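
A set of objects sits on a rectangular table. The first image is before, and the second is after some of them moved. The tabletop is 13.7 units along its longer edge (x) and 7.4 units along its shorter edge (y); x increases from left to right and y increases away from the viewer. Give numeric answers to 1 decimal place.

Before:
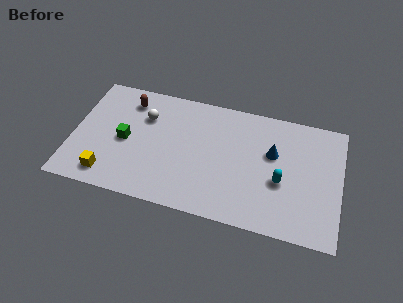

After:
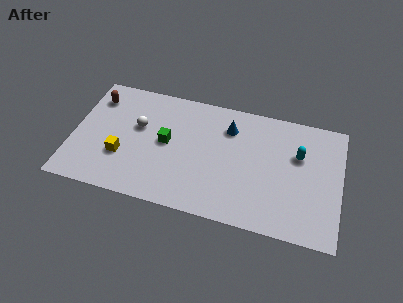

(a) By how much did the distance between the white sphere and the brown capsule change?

+1.4

The distance was about 1.2 in the first image and 2.6 in the second, so they moved 1.4 units further apart.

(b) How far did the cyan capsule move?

2.0

The cyan capsule moved from about (10.7, 3.0) to (11.5, 4.8), a distance of √(0.8² + 1.8²) ≈ 2.0.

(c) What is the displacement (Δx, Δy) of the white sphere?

(-0.3, -0.7)

The white sphere started near (3.6, 5.2) and ended near (3.3, 4.5).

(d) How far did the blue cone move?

2.5

The blue cone moved from about (10.2, 4.6) to (7.9, 5.6), a distance of √(2.3² + 1.0²) ≈ 2.5.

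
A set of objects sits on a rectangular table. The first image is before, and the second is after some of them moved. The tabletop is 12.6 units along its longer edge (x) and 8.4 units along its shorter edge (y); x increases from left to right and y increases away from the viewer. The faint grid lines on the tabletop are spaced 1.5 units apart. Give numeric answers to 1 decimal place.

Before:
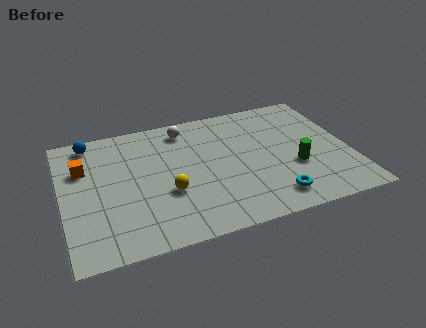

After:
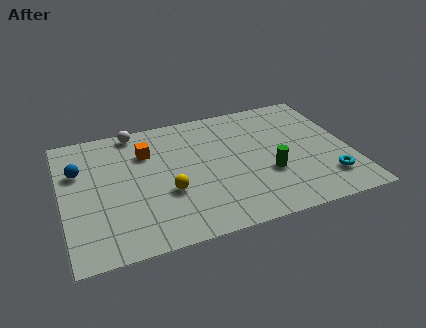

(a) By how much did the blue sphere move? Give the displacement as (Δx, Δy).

(-0.6, -1.8)

The blue sphere started near (1.4, 7.4) and ended near (0.8, 5.6).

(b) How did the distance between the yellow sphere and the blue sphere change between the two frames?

-0.8

The distance was about 5.3 in the first image and 4.5 in the second, so they moved 0.8 units closer together.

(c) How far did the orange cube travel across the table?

2.8

The orange cube was near (1.0, 5.7) before and (3.8, 6.0) after, so it travelled √(2.8² + 0.3²) ≈ 2.8 units.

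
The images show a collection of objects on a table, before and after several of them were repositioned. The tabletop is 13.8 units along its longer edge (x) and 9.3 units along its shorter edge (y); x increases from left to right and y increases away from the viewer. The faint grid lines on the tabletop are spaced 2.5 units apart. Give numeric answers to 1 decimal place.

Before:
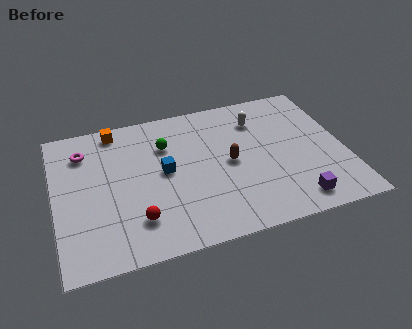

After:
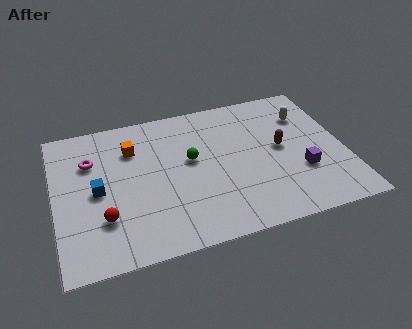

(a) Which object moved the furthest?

the blue cube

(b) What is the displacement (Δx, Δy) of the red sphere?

(-1.5, 0.5)

The red sphere was at about (3.7, 2.2) and moved to about (2.2, 2.7).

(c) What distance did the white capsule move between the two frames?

2.3

The white capsule moved from about (9.9, 7.1) to (12.2, 6.8), a distance of √(2.3² + 0.3²) ≈ 2.3.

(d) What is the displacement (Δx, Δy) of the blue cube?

(-3.2, -0.4)

From the two frames, the blue cube sits at roughly (5.2, 4.9) before and (2.0, 4.5) after.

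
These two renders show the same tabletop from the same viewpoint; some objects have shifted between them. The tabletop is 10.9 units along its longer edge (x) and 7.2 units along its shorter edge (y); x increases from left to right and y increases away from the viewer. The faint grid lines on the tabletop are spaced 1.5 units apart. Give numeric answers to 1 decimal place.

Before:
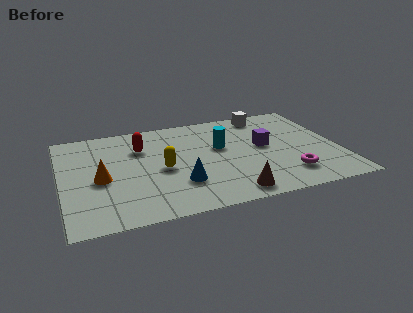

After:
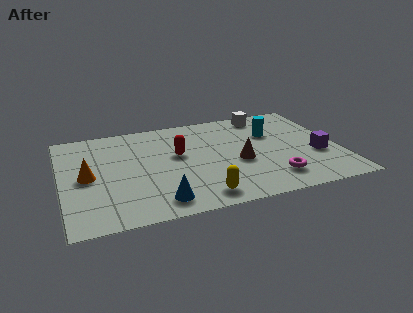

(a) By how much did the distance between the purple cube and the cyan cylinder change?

+0.9

The distance was about 1.7 in the first image and 2.6 in the second, so they moved 0.9 units further apart.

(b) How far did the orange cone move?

0.6

From (1.5, 3.2) to (1.0, 3.5), the orange cone covered √(0.5² + 0.3²) ≈ 0.6 units.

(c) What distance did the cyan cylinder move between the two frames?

2.2

The cyan cylinder was near (6.3, 4.3) before and (8.4, 4.8) after, so it travelled √(2.1² + 0.5²) ≈ 2.2 units.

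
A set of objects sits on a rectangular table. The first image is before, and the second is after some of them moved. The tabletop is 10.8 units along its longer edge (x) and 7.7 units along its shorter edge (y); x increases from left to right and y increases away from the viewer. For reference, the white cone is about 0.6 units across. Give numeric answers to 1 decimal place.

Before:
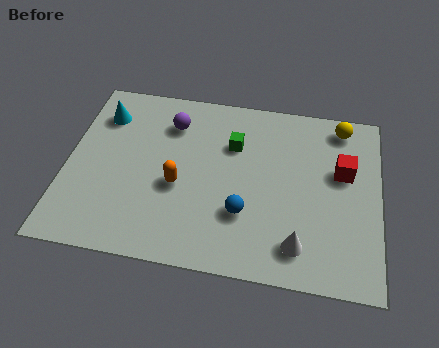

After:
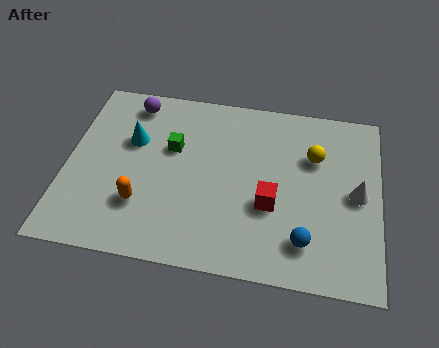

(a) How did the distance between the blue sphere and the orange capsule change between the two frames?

+3.2

They were about 2.4 units apart before and 5.6 after — 3.2 units further apart.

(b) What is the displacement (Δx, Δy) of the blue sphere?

(2.1, -0.8)

The blue sphere started near (6.2, 2.4) and ended near (8.3, 1.6).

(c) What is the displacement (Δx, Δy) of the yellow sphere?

(-0.9, -1.5)

The yellow sphere was at about (9.4, 6.7) and moved to about (8.5, 5.2).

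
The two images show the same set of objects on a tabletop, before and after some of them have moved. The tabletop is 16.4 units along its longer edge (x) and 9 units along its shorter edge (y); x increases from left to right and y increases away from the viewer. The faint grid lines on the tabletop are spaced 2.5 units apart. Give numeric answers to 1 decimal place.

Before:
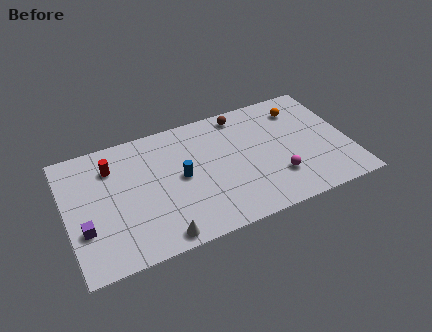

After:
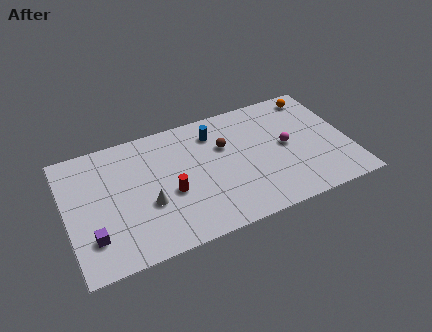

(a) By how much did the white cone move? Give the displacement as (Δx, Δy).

(-0.4, 2.5)

From the two frames, the white cone sits at roughly (5.0, 0.9) before and (4.6, 3.4) after.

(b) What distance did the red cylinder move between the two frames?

4.4

From (2.8, 6.8) to (5.9, 3.7), the red cylinder covered √(3.1² + 3.1²) ≈ 4.4 units.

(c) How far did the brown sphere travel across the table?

2.3

From (10.5, 7.9) to (9.3, 5.9), the brown sphere covered √(1.2² + 2.0²) ≈ 2.3 units.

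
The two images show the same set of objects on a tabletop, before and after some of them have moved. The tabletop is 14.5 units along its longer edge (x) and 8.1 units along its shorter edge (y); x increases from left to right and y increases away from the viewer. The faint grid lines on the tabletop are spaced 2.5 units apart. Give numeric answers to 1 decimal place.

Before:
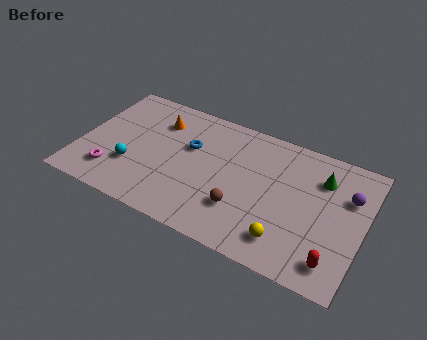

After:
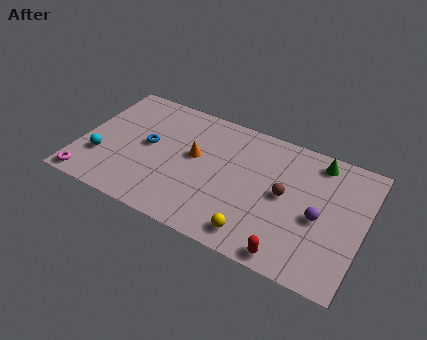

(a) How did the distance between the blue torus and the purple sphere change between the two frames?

+0.8

Before: roughly 8.1 units apart; after: 8.9. That's 0.8 units further apart.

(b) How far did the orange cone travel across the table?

2.6

The orange cone was near (3.7, 6.1) before and (5.8, 4.6) after, so it travelled √(2.1² + 1.5²) ≈ 2.6 units.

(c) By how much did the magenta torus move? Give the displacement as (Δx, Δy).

(-1.1, -1.0)

From the two frames, the magenta torus sits at roughly (1.9, 1.8) before and (0.8, 0.8) after.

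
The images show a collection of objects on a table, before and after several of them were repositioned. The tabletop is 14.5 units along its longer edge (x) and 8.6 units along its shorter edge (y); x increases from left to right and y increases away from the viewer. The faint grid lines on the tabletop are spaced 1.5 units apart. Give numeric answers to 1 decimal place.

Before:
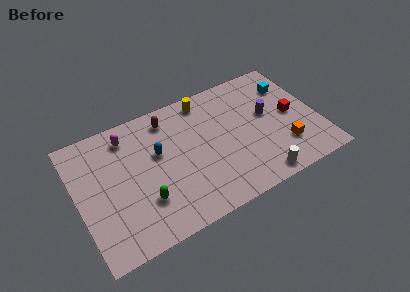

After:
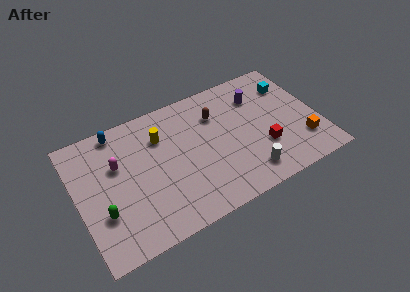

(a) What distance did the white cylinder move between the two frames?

0.8

The white cylinder moved from about (10.4, 0.9) to (9.8, 1.5), a distance of √(0.6² + 0.6²) ≈ 0.8.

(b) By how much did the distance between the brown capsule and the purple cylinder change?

-3.6

Before: roughly 6.2 units apart; after: 2.6. That's 3.6 units closer together.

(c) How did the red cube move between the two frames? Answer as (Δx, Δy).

(-2.0, -1.5)

The red cube was at about (13.0, 4.3) and moved to about (11.0, 2.8).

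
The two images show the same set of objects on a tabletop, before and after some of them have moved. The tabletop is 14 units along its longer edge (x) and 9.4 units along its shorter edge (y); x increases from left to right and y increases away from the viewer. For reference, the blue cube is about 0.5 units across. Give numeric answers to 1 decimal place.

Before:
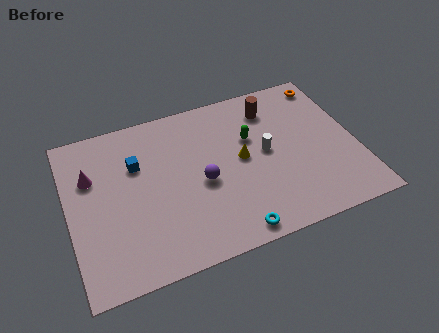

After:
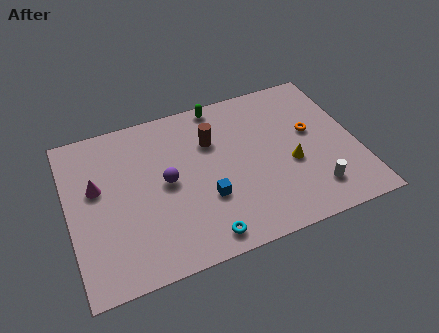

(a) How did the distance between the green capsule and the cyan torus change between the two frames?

+2.4

Before: roughly 5.3 units apart; after: 7.7. That's 2.4 units further apart.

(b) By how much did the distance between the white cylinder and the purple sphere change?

+4.2

They were about 3.3 units apart before and 7.5 after — 4.2 units further apart.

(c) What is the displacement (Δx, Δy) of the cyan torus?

(-1.4, 0.2)

From the two frames, the cyan torus sits at roughly (7.5, 0.9) before and (6.1, 1.1) after.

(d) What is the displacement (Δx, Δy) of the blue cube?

(3.1, -3.1)

The blue cube was at about (3.4, 6.3) and moved to about (6.5, 3.2).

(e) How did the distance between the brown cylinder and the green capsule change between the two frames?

+0.3

They were about 1.9 units apart before and 2.2 after — 0.3 units further apart.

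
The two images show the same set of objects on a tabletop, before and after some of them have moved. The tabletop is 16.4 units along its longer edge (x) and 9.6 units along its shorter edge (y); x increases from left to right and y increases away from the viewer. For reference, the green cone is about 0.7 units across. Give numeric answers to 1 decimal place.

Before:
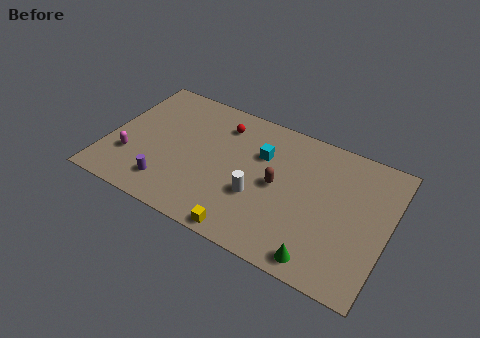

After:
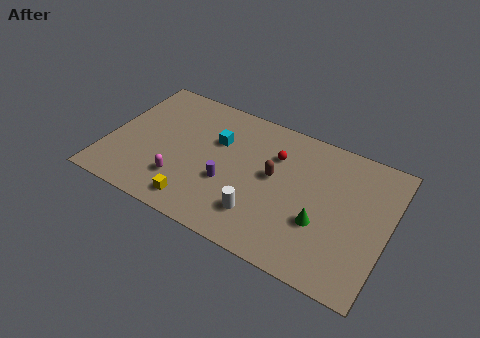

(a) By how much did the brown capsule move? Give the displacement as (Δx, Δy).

(-0.3, 0.5)

The brown capsule was at about (10.0, 4.8) and moved to about (9.7, 5.3).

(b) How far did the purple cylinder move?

3.7

From (3.9, 1.9) to (7.2, 3.6), the purple cylinder covered √(3.3² + 1.7²) ≈ 3.7 units.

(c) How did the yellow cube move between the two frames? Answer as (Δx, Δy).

(-3.0, 0.6)

The yellow cube started near (8.7, 0.8) and ended near (5.7, 1.4).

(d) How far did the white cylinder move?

1.2

From (9.0, 3.5) to (9.3, 2.3), the white cylinder covered √(0.3² + 1.2²) ≈ 1.2 units.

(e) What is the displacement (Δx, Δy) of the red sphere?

(3.3, -0.8)

The red sphere was at about (6.3, 7.6) and moved to about (9.6, 6.8).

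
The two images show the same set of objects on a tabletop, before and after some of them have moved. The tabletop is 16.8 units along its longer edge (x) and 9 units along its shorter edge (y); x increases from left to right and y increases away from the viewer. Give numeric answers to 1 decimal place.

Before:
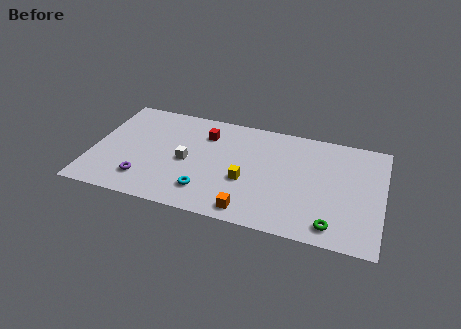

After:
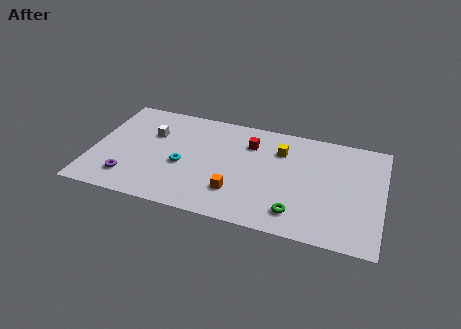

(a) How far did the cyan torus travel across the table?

2.3

The cyan torus was near (6.8, 2.0) before and (5.3, 3.8) after, so it travelled √(1.5² + 1.8²) ≈ 2.3 units.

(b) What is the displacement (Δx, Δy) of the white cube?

(-2.2, 1.8)

The white cube was at about (5.5, 4.2) and moved to about (3.3, 6.0).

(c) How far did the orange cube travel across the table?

1.6

From (9.4, 1.1) to (8.5, 2.4), the orange cube covered √(0.9² + 1.3²) ≈ 1.6 units.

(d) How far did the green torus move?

2.1

From (14.1, 1.3) to (12.0, 1.7), the green torus covered √(2.1² + 0.4²) ≈ 2.1 units.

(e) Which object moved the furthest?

the yellow cube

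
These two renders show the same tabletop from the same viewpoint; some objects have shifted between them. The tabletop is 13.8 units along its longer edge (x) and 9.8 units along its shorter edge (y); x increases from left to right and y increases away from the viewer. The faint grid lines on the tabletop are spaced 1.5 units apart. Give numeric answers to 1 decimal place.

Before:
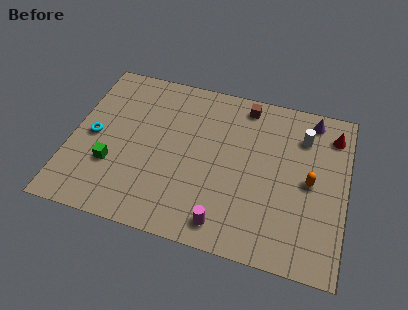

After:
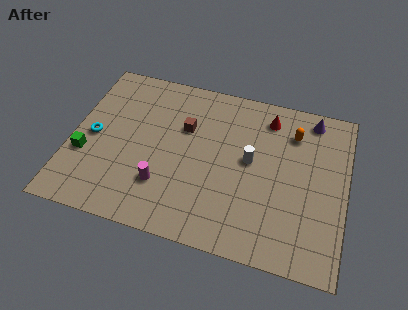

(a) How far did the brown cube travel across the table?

3.6

From (8.5, 8.6) to (5.6, 6.4), the brown cube covered √(2.9² + 2.2²) ≈ 3.6 units.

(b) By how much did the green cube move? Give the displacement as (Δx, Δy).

(-1.4, 0.3)

From the two frames, the green cube sits at roughly (2.2, 3.2) before and (0.8, 3.5) after.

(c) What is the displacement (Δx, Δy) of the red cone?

(-3.3, 0.2)

The red cone started near (13.0, 7.9) and ended near (9.7, 8.1).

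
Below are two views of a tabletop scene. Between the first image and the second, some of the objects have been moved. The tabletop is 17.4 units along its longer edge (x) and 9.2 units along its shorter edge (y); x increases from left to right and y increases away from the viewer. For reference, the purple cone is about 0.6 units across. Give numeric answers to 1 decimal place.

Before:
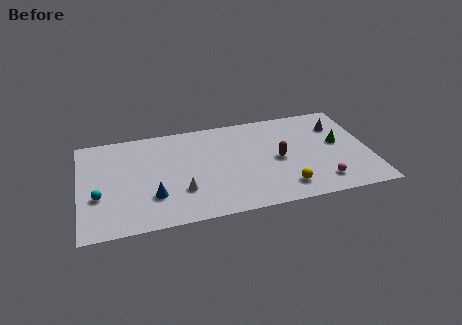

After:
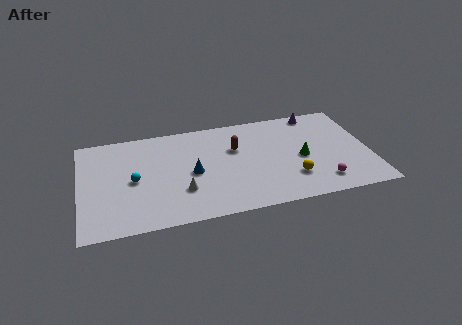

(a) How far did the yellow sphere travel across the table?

0.9

From (12.1, 1.7) to (12.6, 2.5), the yellow sphere covered √(0.5² + 0.8²) ≈ 0.9 units.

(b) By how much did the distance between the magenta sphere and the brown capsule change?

+2.9

Before: roughly 3.6 units apart; after: 6.5. That's 2.9 units further apart.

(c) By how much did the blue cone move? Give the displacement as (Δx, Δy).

(2.4, 1.6)

From the two frames, the blue cone sits at roughly (4.3, 2.7) before and (6.7, 4.3) after.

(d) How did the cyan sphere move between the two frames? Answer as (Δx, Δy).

(2.1, 1.0)

The cyan sphere was at about (1.1, 3.4) and moved to about (3.2, 4.4).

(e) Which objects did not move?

the magenta sphere and the white cone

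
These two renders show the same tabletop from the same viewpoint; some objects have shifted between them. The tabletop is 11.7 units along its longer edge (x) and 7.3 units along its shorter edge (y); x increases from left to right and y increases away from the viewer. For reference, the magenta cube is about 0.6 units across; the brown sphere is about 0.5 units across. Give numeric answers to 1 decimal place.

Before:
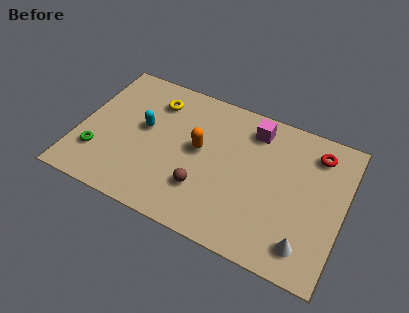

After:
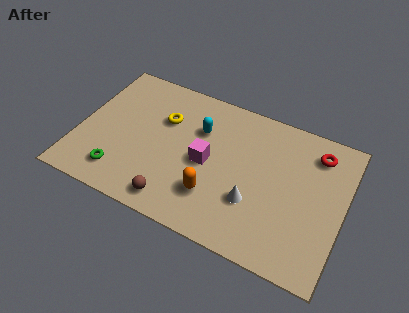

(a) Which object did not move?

the red torus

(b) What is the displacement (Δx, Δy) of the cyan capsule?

(2.4, 0.9)

The cyan capsule started near (2.8, 4.1) and ended near (5.2, 5.0).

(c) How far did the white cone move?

2.6

The white cone moved from about (10.3, 1.3) to (7.9, 2.4), a distance of √(2.4² + 1.1²) ≈ 2.6.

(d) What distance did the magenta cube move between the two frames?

3.1

From (7.5, 6.0) to (5.7, 3.5), the magenta cube covered √(1.8² + 2.5²) ≈ 3.1 units.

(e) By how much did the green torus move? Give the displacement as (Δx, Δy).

(1.1, -0.6)

The green torus started near (1.0, 2.0) and ended near (2.1, 1.4).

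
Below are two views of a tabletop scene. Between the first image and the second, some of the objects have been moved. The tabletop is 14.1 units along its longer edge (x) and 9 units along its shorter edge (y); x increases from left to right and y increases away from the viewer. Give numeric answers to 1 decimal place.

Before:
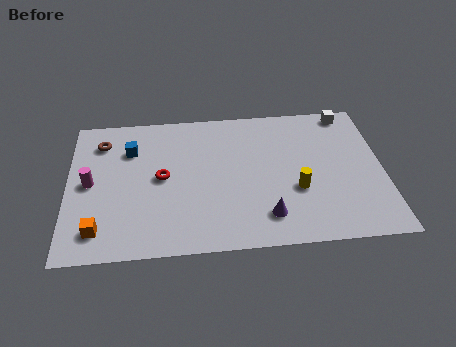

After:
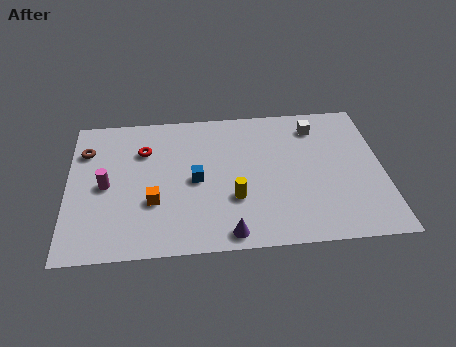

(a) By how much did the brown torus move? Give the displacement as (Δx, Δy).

(-0.7, -0.5)

The brown torus started near (1.5, 7.1) and ended near (0.8, 6.6).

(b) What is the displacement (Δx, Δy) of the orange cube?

(2.4, 1.5)

The orange cube started near (1.4, 1.6) and ended near (3.8, 3.1).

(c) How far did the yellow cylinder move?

2.8

The yellow cylinder moved from about (10.2, 3.3) to (7.4, 3.0), a distance of √(2.8² + 0.3²) ≈ 2.8.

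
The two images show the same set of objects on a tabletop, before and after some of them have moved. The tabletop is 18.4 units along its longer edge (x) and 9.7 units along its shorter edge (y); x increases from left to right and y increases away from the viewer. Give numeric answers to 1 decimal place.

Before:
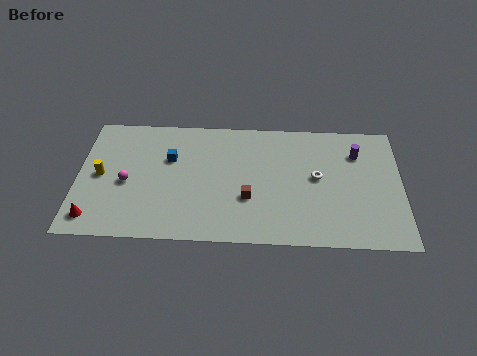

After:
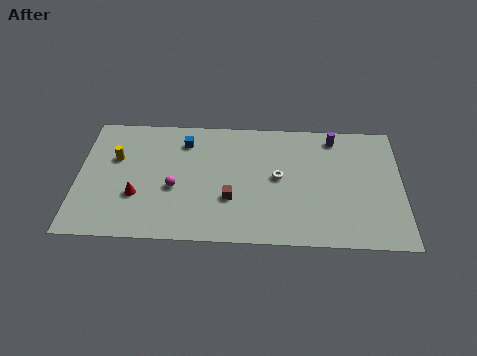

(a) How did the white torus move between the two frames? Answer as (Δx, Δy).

(-2.2, -0.1)

From the two frames, the white torus sits at roughly (13.6, 5.2) before and (11.4, 5.1) after.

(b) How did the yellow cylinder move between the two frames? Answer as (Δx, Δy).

(0.8, 1.4)

The yellow cylinder started near (1.3, 4.8) and ended near (2.1, 6.2).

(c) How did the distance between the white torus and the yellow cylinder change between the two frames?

-2.9

Before: roughly 12.3 units apart; after: 9.4. That's 2.9 units closer together.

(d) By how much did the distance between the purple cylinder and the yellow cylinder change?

-2.1

They were about 14.8 units apart before and 12.7 after — 2.1 units closer together.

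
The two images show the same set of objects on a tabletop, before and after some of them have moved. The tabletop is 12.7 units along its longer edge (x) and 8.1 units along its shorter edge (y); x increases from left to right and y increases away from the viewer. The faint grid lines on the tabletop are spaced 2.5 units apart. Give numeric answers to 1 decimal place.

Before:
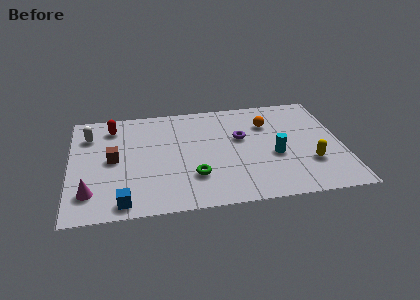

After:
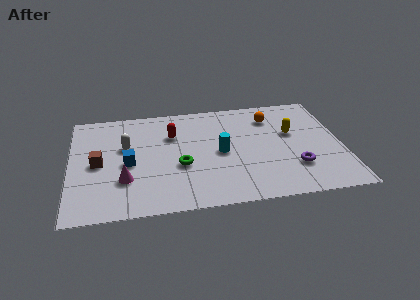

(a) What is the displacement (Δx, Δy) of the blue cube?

(0.3, 2.8)

The blue cube started near (2.4, 0.9) and ended near (2.7, 3.7).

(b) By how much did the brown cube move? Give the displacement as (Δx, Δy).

(-0.7, -0.2)

The brown cube was at about (2.0, 4.1) and moved to about (1.3, 3.9).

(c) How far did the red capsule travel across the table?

3.0

The red capsule moved from about (2.0, 6.6) to (4.8, 5.6), a distance of √(2.8² + 1.0²) ≈ 3.0.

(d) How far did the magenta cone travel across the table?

1.7

From (0.9, 1.8) to (2.5, 2.5), the magenta cone covered √(1.6² + 0.7²) ≈ 1.7 units.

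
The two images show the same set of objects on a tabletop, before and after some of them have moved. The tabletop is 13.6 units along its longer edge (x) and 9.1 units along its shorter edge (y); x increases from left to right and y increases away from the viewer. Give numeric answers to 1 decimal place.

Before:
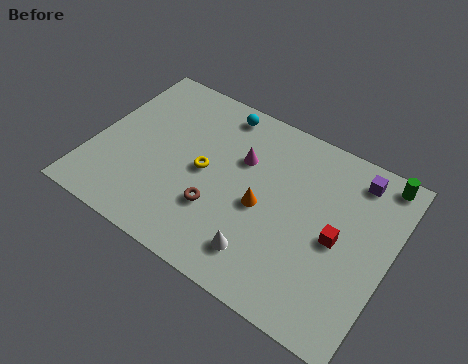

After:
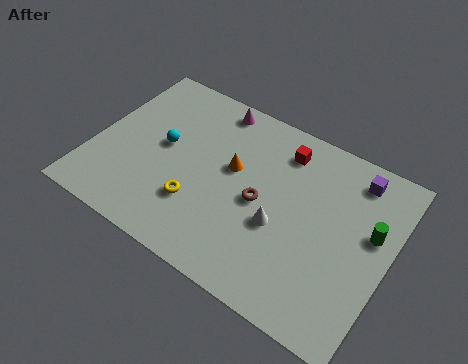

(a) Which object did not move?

the purple cube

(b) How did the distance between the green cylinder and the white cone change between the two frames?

-3.5

They were about 7.8 units apart before and 4.3 after — 3.5 units closer together.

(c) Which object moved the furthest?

the red cube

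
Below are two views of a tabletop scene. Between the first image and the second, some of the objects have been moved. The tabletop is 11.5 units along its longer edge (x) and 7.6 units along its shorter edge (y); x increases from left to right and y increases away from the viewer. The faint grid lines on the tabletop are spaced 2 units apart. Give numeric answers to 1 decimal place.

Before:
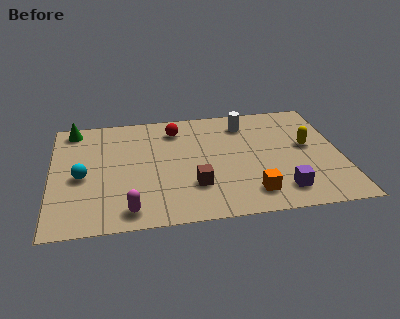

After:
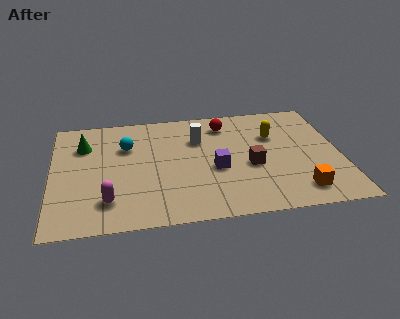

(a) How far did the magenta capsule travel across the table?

1.1

The magenta capsule moved from about (3.0, 1.0) to (2.2, 1.7), a distance of √(0.8² + 0.7²) ≈ 1.1.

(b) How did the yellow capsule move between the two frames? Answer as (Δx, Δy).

(-1.3, 0.9)

The yellow capsule started near (10.2, 4.2) and ended near (8.9, 5.1).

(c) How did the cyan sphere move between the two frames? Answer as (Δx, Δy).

(1.8, 1.8)

From the two frames, the cyan sphere sits at roughly (1.2, 3.4) before and (3.0, 5.2) after.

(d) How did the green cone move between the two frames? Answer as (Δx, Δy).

(0.4, -1.2)

From the two frames, the green cone sits at roughly (0.9, 6.7) before and (1.3, 5.5) after.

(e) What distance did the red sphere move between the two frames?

2.0

From (5.0, 6.1) to (7.0, 6.2), the red sphere covered √(2.0² + 0.1²) ≈ 2.0 units.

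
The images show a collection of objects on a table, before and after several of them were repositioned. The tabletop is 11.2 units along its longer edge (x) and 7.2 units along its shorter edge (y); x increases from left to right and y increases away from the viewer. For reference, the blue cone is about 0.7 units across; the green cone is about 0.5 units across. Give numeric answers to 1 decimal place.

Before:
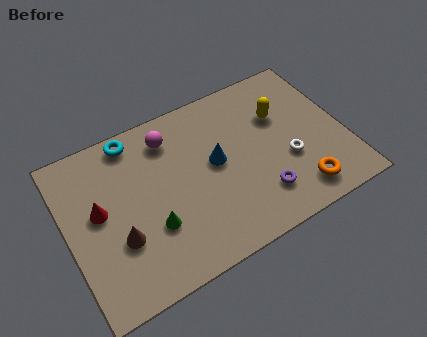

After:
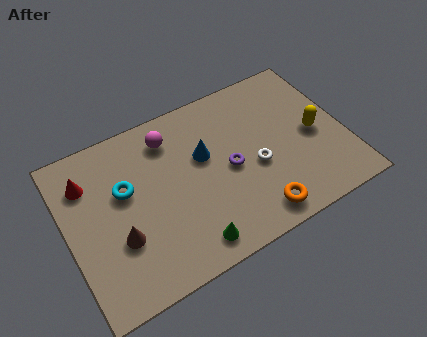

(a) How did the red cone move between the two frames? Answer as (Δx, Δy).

(-0.3, 1.4)

From the two frames, the red cone sits at roughly (1.3, 4.0) before and (1.0, 5.4) after.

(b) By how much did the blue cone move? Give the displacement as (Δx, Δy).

(-0.4, 0.5)

The blue cone was at about (6.0, 3.9) and moved to about (5.6, 4.4).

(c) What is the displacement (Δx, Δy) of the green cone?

(1.3, -1.4)

The green cone started near (3.2, 2.4) and ended near (4.5, 1.0).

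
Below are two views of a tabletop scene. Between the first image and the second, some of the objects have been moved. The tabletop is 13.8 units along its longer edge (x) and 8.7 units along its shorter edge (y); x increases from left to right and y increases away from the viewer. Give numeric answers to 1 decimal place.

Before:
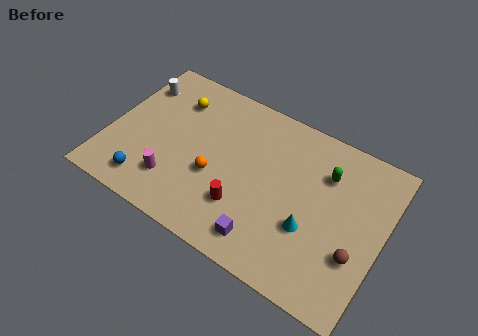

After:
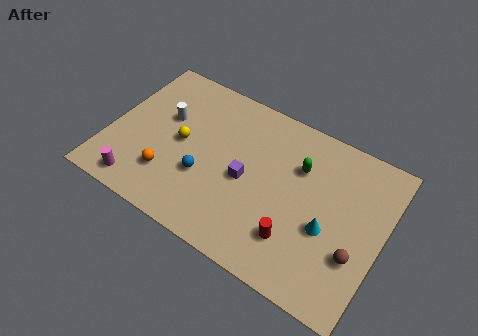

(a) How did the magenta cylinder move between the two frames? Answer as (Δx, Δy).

(-1.6, -1.0)

The magenta cylinder started near (3.6, 2.1) and ended near (2.0, 1.1).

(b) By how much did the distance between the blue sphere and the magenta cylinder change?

+2.2

They were about 1.4 units apart before and 3.6 after — 2.2 units further apart.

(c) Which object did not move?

the brown sphere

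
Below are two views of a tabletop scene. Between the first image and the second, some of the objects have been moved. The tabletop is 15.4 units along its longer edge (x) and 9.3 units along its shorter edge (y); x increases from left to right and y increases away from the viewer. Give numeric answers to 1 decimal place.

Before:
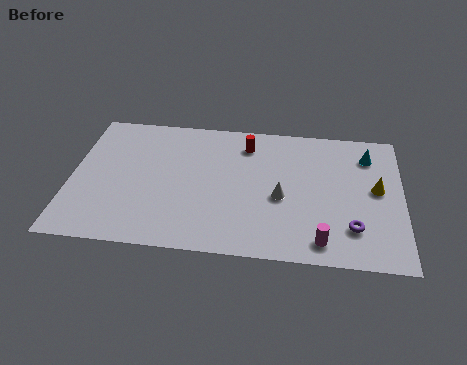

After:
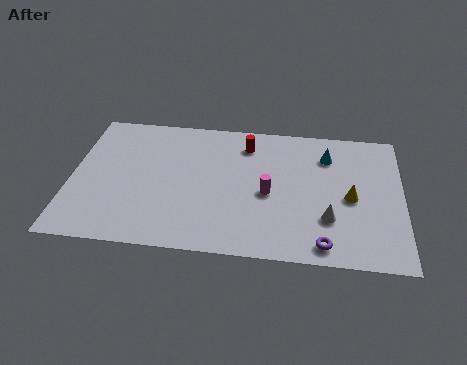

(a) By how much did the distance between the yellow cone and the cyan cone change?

+0.7

Before: roughly 2.3 units apart; after: 3.0. That's 0.7 units further apart.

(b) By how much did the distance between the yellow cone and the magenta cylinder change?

-0.7

The distance was about 4.5 in the first image and 3.8 in the second, so they moved 0.7 units closer together.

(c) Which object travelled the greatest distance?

the magenta cylinder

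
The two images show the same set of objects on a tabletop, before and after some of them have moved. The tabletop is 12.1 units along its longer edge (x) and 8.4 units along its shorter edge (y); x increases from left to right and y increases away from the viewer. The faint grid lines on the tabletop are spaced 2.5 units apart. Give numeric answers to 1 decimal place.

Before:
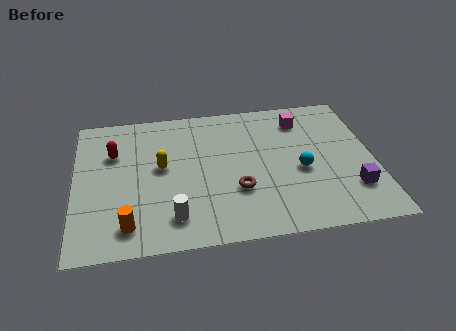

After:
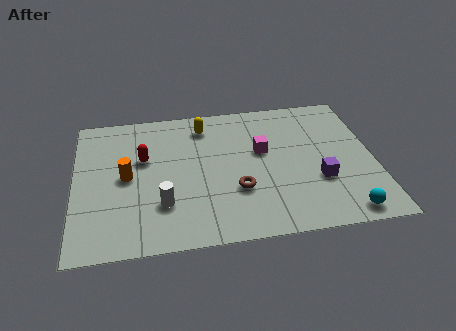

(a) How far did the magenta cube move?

2.4

From (9.3, 6.7) to (7.6, 5.0), the magenta cube covered √(1.7² + 1.7²) ≈ 2.4 units.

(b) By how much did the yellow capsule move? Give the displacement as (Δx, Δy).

(1.8, 2.3)

The yellow capsule started near (3.5, 4.6) and ended near (5.3, 6.9).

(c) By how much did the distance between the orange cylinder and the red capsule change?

-3.1

They were about 4.3 units apart before and 1.2 after — 3.1 units closer together.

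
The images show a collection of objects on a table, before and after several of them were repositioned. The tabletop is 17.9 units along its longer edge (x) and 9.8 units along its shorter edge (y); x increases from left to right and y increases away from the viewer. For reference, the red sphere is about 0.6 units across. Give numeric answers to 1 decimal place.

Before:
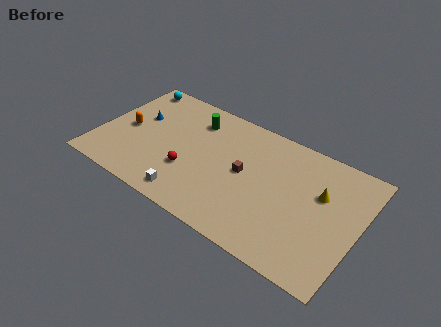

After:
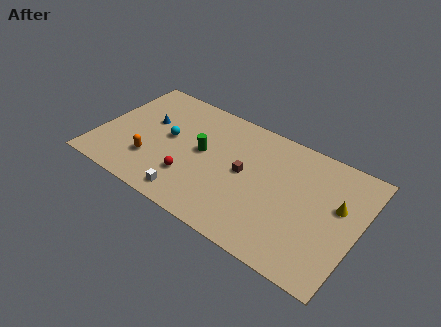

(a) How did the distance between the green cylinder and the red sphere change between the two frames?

-1.9

The distance was about 4.4 in the first image and 2.5 in the second, so they moved 1.9 units closer together.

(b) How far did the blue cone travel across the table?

0.7

The blue cone was near (2.4, 6.0) before and (3.1, 6.0) after, so it travelled √(0.7² + 0.0²) ≈ 0.7 units.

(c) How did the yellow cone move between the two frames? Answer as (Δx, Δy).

(1.2, -0.3)

The yellow cone was at about (15.2, 6.2) and moved to about (16.4, 5.9).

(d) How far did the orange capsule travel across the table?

2.8

The orange capsule was near (1.8, 4.7) before and (3.9, 2.8) after, so it travelled √(2.1² + 1.9²) ≈ 2.8 units.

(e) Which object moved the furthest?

the cyan sphere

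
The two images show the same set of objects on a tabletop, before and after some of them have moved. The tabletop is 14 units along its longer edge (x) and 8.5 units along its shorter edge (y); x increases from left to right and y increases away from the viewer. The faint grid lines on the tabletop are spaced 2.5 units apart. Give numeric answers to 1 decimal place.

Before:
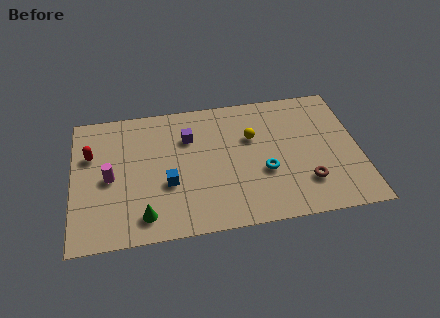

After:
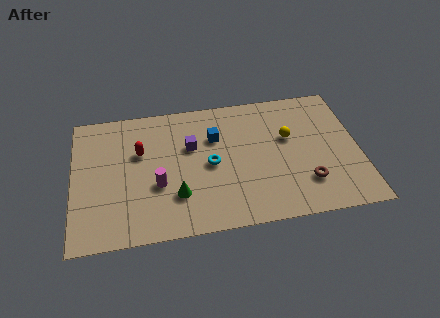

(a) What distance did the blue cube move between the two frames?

3.5

The blue cube was near (4.6, 3.2) before and (7.0, 5.8) after, so it travelled √(2.4² + 2.6²) ≈ 3.5 units.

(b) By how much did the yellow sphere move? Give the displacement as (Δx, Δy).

(1.8, -0.3)

The yellow sphere started near (8.8, 5.5) and ended near (10.6, 5.2).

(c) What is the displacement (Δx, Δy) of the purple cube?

(0.1, -0.6)

From the two frames, the purple cube sits at roughly (5.7, 6.0) before and (5.8, 5.4) after.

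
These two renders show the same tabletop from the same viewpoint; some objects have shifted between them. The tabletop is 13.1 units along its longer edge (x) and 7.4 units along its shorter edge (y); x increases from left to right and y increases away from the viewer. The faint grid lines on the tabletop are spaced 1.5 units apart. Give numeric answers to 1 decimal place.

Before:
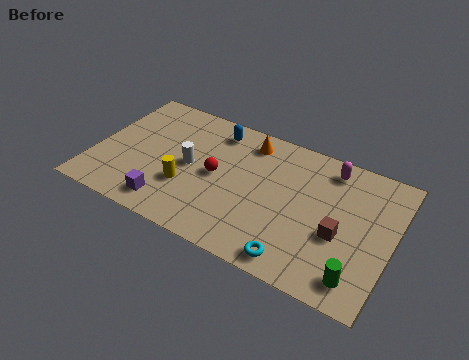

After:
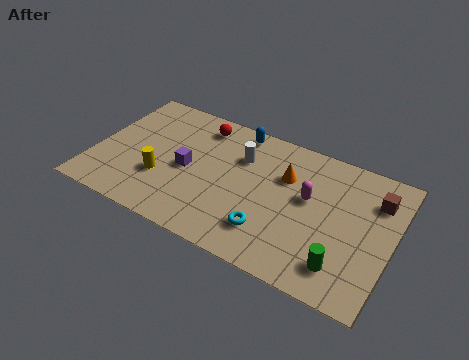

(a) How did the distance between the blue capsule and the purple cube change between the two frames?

-1.6

Before: roughly 5.2 units apart; after: 3.6. That's 1.6 units closer together.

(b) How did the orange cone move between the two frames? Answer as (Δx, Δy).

(1.8, -1.2)

The orange cone was at about (6.5, 6.2) and moved to about (8.3, 5.0).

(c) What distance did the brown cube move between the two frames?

2.8

The brown cube moved from about (10.9, 3.0) to (12.2, 5.5), a distance of √(1.3² + 2.5²) ≈ 2.8.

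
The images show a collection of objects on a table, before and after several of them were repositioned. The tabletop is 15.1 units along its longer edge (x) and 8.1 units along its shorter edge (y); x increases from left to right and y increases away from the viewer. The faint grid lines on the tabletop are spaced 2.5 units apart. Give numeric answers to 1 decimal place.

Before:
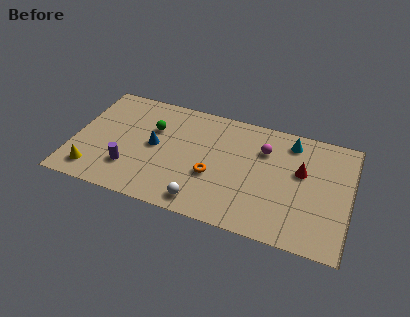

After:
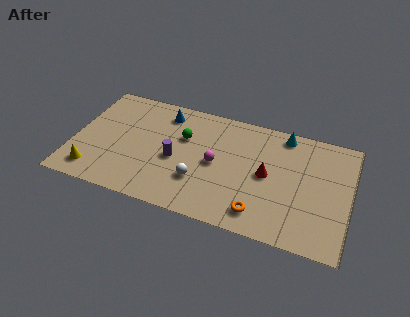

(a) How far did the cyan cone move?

0.6

From (11.7, 6.8) to (11.3, 7.2), the cyan cone covered √(0.4² + 0.4²) ≈ 0.6 units.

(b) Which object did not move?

the yellow cone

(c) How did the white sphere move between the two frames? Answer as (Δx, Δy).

(-0.3, 1.4)

From the two frames, the white sphere sits at roughly (7.3, 1.1) before and (7.0, 2.5) after.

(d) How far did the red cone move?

2.0

The red cone was near (12.4, 4.9) before and (10.6, 4.1) after, so it travelled √(1.8² + 0.8²) ≈ 2.0 units.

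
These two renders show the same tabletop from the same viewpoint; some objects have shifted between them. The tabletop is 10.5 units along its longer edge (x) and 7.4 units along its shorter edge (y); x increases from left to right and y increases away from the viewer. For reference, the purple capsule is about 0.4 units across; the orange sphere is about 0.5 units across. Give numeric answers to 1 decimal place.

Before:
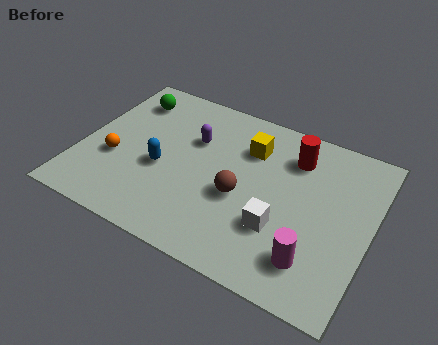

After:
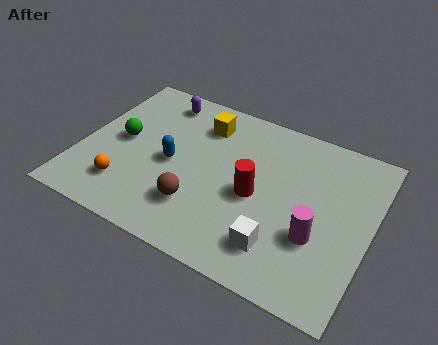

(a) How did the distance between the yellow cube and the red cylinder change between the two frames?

+1.7

The distance was about 1.6 in the first image and 3.3 in the second, so they moved 1.7 units further apart.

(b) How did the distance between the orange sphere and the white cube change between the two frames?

-0.5

Before: roughly 6.1 units apart; after: 5.6. That's 0.5 units closer together.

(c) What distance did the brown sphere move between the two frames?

1.8

The brown sphere moved from about (5.9, 3.1) to (4.5, 2.0), a distance of √(1.4² + 1.1²) ≈ 1.8.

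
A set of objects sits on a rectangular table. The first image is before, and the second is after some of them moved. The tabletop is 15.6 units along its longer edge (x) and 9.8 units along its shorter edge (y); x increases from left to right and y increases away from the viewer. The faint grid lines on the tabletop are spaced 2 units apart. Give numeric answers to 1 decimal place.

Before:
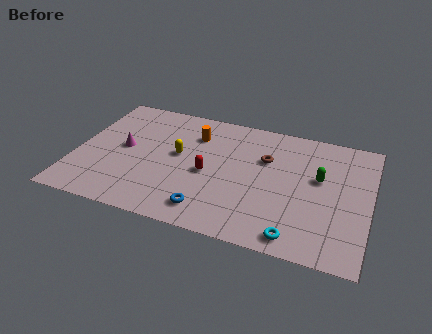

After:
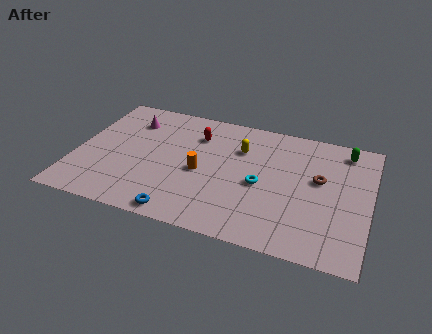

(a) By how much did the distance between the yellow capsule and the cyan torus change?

-5.1

Before: roughly 7.9 units apart; after: 2.8. That's 5.1 units closer together.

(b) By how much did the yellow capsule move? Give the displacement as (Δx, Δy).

(3.2, 1.5)

The yellow capsule was at about (5.4, 5.4) and moved to about (8.6, 6.9).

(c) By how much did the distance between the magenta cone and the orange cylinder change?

+0.9

They were about 4.2 units apart before and 5.1 after — 0.9 units further apart.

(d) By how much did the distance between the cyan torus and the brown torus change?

-2.5

The distance was about 5.8 in the first image and 3.3 in the second, so they moved 2.5 units closer together.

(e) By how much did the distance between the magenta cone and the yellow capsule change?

+3.1

They were about 2.9 units apart before and 6.0 after — 3.1 units further apart.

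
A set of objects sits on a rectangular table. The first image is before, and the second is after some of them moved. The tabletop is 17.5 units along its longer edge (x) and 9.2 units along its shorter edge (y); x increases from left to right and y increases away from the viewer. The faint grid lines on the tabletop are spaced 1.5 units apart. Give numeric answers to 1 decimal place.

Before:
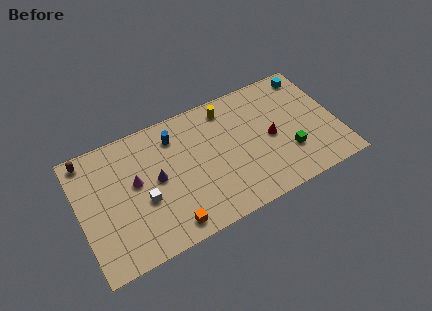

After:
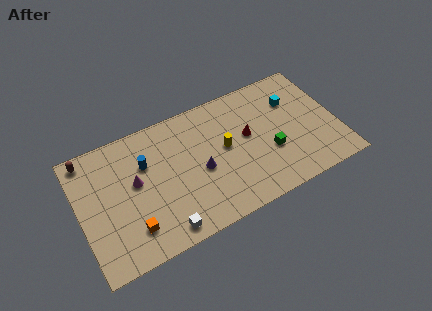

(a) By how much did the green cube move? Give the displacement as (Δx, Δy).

(-1.2, 0.6)

The green cube was at about (14.0, 2.8) and moved to about (12.8, 3.4).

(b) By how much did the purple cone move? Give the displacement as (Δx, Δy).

(2.9, -0.7)

The purple cone was at about (5.2, 4.8) and moved to about (8.1, 4.1).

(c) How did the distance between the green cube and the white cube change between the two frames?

-1.9

They were about 9.8 units apart before and 7.9 after — 1.9 units closer together.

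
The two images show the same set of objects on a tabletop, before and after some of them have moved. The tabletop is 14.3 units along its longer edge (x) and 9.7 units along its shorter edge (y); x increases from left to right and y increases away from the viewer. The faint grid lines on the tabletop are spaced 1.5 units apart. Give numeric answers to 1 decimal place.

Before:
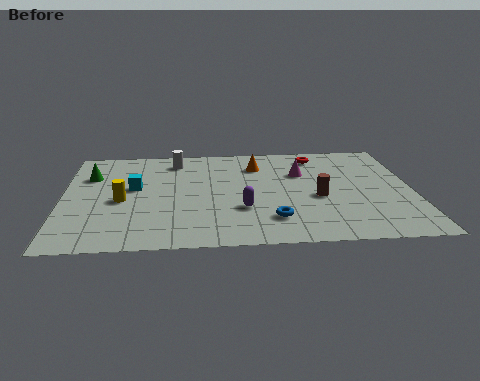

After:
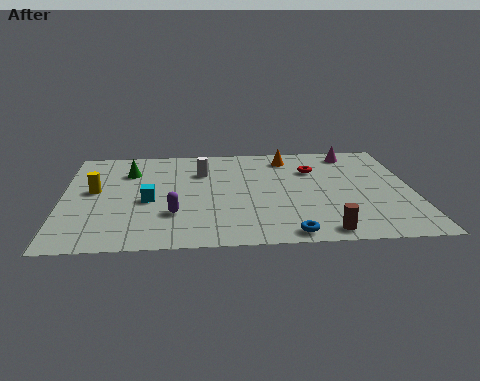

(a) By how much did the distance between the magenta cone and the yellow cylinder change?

+3.4

The distance was about 7.7 in the first image and 11.1 in the second, so they moved 3.4 units further apart.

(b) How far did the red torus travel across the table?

1.4

From (10.5, 8.2) to (10.3, 6.8), the red torus covered √(0.2² + 1.4²) ≈ 1.4 units.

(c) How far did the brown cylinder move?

3.1

The brown cylinder moved from about (10.4, 4.1) to (10.5, 1.0), a distance of √(0.1² + 3.1²) ≈ 3.1.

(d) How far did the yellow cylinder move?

1.5

The yellow cylinder moved from about (2.4, 4.3) to (1.3, 5.3), a distance of √(1.1² + 1.0²) ≈ 1.5.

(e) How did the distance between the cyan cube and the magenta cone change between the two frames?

+2.5

Before: roughly 7.0 units apart; after: 9.5. That's 2.5 units further apart.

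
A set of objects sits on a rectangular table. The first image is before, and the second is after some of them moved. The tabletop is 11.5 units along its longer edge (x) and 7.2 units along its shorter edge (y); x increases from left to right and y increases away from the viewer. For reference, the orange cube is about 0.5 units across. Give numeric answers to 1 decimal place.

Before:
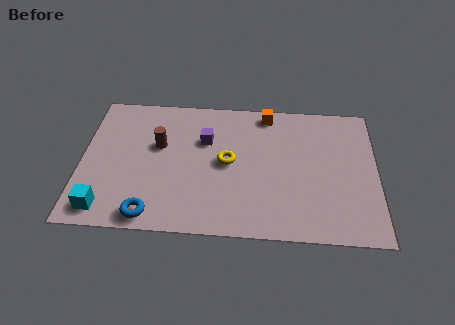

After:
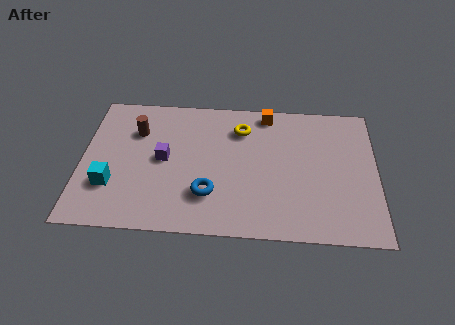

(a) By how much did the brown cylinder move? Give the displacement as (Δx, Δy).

(-0.9, 0.7)

The brown cylinder was at about (3.0, 4.4) and moved to about (2.1, 5.1).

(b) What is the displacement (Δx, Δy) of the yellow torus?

(0.5, 1.8)

From the two frames, the yellow torus sits at roughly (5.7, 3.7) before and (6.2, 5.5) after.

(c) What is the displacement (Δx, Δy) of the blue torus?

(2.2, 1.2)

The blue torus was at about (2.8, 0.8) and moved to about (5.0, 2.0).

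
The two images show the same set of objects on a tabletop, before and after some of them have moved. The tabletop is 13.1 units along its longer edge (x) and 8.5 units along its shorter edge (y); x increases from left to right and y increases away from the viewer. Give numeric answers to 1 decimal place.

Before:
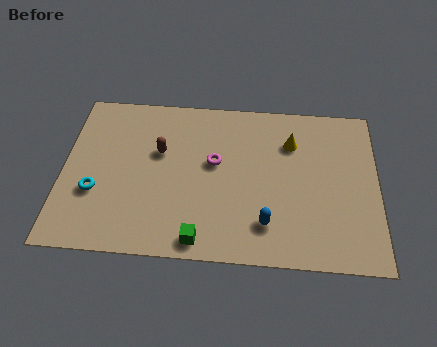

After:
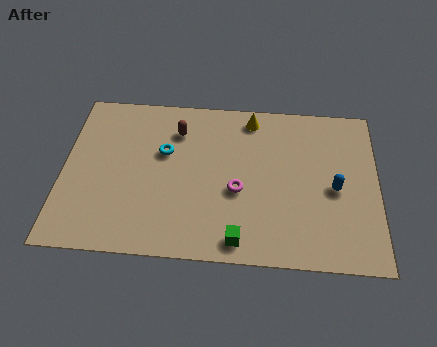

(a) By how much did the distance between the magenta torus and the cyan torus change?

-1.7

Before: roughly 5.3 units apart; after: 3.6. That's 1.7 units closer together.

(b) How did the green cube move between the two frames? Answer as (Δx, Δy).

(1.6, 0.1)

The green cube started near (5.8, 0.9) and ended near (7.4, 1.0).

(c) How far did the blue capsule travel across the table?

3.4

The blue capsule was near (8.5, 1.9) before and (11.3, 3.9) after, so it travelled √(2.8² + 2.0²) ≈ 3.4 units.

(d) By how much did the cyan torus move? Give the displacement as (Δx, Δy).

(2.8, 2.3)

The cyan torus started near (1.4, 3.0) and ended near (4.2, 5.3).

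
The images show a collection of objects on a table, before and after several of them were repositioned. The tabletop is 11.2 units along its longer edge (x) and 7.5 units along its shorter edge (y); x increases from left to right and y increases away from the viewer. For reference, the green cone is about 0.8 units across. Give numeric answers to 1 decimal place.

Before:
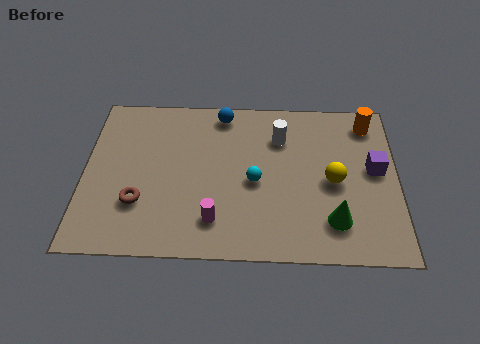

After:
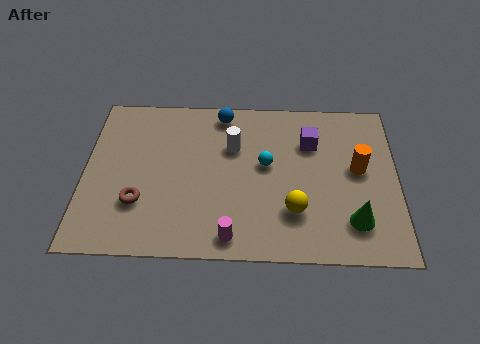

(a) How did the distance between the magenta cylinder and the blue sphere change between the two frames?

+0.7

The distance was about 5.0 in the first image and 5.7 in the second, so they moved 0.7 units further apart.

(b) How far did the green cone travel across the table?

0.7

The green cone was near (8.9, 1.7) before and (9.6, 1.7) after, so it travelled √(0.7² + 0.0²) ≈ 0.7 units.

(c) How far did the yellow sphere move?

2.0

The yellow sphere moved from about (8.9, 3.5) to (7.5, 2.1), a distance of √(1.4² + 1.4²) ≈ 2.0.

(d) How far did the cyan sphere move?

0.9

The cyan sphere moved from about (6.1, 3.4) to (6.5, 4.2), a distance of √(0.4² + 0.8²) ≈ 0.9.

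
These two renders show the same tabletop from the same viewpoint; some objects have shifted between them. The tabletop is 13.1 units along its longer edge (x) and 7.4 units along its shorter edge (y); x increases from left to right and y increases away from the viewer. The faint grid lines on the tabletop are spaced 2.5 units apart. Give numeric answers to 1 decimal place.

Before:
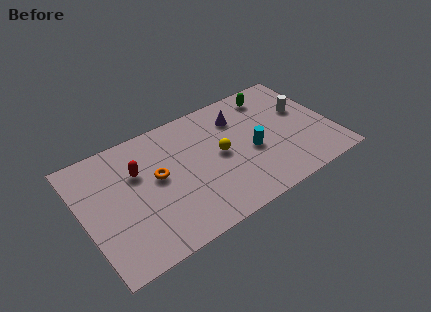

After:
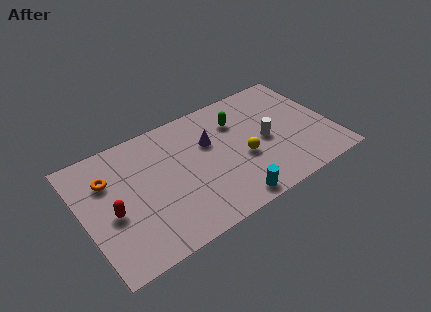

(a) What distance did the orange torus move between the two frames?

2.6

The orange torus moved from about (3.9, 4.1) to (1.5, 5.2), a distance of √(2.4² + 1.1²) ≈ 2.6.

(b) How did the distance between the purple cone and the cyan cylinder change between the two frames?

+1.6

They were about 2.4 units apart before and 4.0 after — 1.6 units further apart.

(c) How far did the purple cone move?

1.9

From (8.5, 5.6) to (6.8, 4.8), the purple cone covered √(1.7² + 0.8²) ≈ 1.9 units.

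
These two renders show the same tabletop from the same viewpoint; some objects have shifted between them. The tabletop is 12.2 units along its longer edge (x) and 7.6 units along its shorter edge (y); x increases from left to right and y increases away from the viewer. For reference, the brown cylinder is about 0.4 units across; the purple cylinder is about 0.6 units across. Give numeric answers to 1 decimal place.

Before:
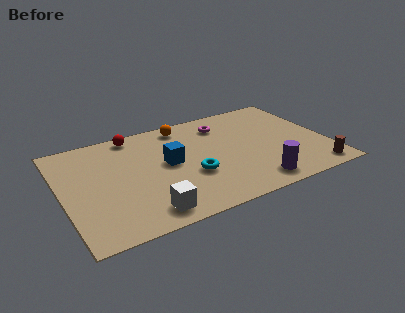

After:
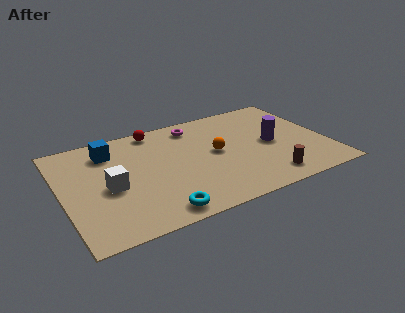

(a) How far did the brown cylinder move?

2.2

From (11.3, 0.9) to (9.1, 1.2), the brown cylinder covered √(2.2² + 0.3²) ≈ 2.2 units.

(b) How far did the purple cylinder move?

2.9

The purple cylinder was near (8.5, 1.1) before and (9.7, 3.7) after, so it travelled √(1.2² + 2.6²) ≈ 2.9 units.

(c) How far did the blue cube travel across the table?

3.1

From (4.9, 4.1) to (2.4, 6.0), the blue cube covered √(2.5² + 1.9²) ≈ 3.1 units.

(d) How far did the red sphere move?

1.0

The red sphere moved from about (3.6, 6.8) to (4.6, 6.8), a distance of √(1.0² + 0.0²) ≈ 1.0.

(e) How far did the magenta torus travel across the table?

1.4

The magenta torus moved from about (7.7, 6.0) to (6.4, 6.4), a distance of √(1.3² + 0.4²) ≈ 1.4.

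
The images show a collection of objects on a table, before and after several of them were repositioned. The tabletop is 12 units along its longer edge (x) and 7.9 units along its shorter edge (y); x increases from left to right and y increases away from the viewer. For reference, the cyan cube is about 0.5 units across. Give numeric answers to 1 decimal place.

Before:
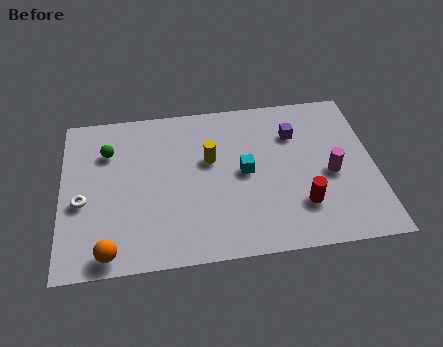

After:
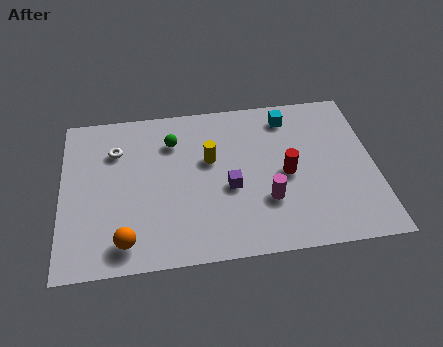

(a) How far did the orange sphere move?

0.7

The orange sphere moved from about (1.8, 0.8) to (2.4, 1.2), a distance of √(0.6² + 0.4²) ≈ 0.7.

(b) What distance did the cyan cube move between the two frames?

3.2

The cyan cube was near (7.0, 4.0) before and (8.8, 6.6) after, so it travelled √(1.8² + 2.6²) ≈ 3.2 units.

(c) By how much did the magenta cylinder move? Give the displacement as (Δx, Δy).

(-2.5, -1.0)

The magenta cylinder was at about (10.3, 3.5) and moved to about (7.8, 2.5).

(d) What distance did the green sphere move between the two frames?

2.5

The green sphere moved from about (1.8, 5.7) to (4.3, 5.9), a distance of √(2.5² + 0.2²) ≈ 2.5.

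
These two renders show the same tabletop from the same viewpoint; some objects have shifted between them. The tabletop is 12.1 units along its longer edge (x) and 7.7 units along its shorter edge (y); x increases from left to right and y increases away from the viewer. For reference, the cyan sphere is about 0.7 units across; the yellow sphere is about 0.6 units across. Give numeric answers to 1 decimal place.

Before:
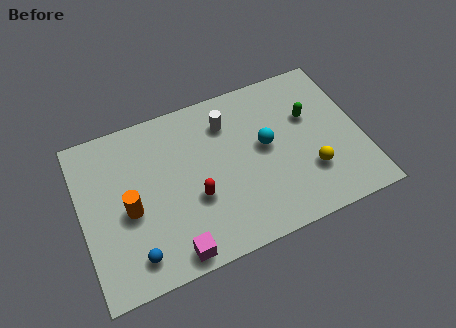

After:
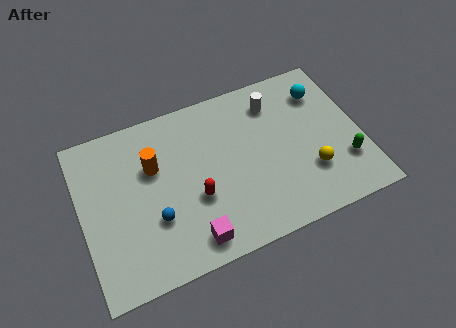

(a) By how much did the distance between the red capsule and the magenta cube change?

-0.6

The distance was about 2.4 in the first image and 1.8 in the second, so they moved 0.6 units closer together.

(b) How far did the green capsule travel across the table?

3.0

The green capsule was near (10.0, 4.9) before and (11.2, 2.2) after, so it travelled √(1.2² + 2.7²) ≈ 3.0 units.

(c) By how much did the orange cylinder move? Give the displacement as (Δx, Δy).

(1.2, 1.6)

From the two frames, the orange cylinder sits at roughly (2.0, 3.4) before and (3.2, 5.0) after.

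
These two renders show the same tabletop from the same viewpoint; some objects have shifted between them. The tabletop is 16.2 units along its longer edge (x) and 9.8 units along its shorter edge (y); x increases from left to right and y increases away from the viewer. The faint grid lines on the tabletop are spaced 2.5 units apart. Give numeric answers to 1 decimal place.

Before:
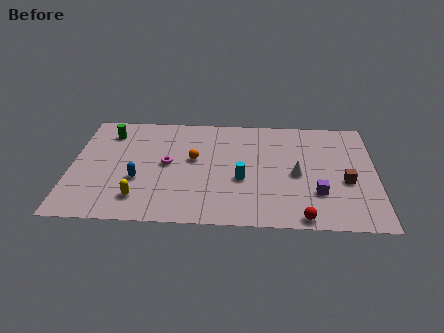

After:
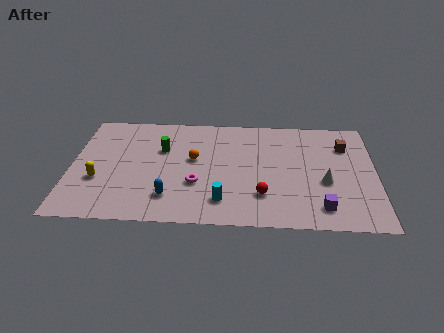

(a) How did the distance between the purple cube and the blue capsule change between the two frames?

-1.5

Before: roughly 9.5 units apart; after: 8.0. That's 1.5 units closer together.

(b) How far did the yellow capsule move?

2.7

The yellow capsule was near (3.7, 2.0) before and (1.5, 3.5) after, so it travelled √(2.2² + 1.5²) ≈ 2.7 units.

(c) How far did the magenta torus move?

2.3

The magenta torus moved from about (5.1, 5.1) to (6.7, 3.4), a distance of √(1.6² + 1.7²) ≈ 2.3.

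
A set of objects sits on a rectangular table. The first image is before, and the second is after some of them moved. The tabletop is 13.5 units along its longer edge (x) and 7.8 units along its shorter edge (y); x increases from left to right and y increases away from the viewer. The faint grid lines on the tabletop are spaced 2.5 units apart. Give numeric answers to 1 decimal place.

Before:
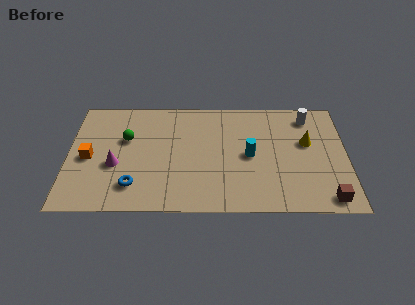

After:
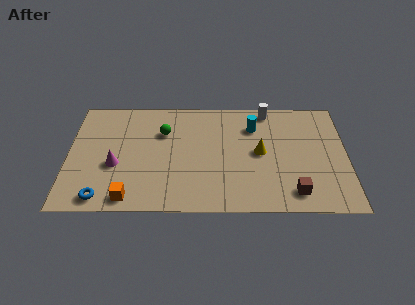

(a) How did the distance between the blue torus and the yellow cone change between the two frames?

-0.7

Before: roughly 8.9 units apart; after: 8.2. That's 0.7 units closer together.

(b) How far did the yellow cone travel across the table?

2.4

From (11.6, 4.7) to (9.3, 4.0), the yellow cone covered √(2.3² + 0.7²) ≈ 2.4 units.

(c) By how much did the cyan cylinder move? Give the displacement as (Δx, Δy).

(0.2, 2.0)

The cyan cylinder started near (8.8, 3.8) and ended near (9.0, 5.8).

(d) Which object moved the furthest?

the orange cube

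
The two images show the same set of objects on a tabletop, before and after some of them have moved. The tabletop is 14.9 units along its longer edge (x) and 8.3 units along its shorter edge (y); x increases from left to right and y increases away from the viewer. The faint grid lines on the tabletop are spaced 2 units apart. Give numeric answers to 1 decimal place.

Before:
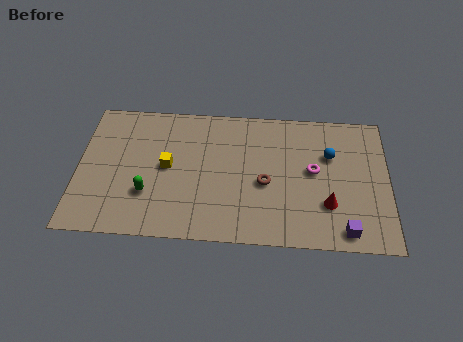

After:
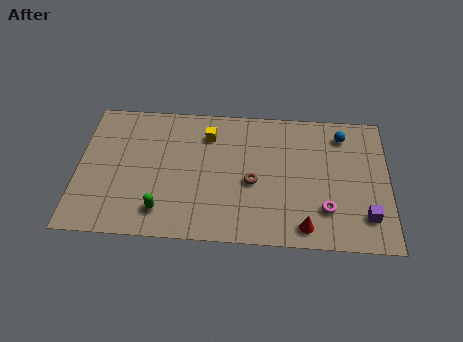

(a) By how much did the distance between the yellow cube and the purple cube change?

-0.3

They were about 9.1 units apart before and 8.8 after — 0.3 units closer together.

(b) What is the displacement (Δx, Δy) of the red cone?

(-1.1, -1.4)

From the two frames, the red cone sits at roughly (12.0, 2.5) before and (10.9, 1.1) after.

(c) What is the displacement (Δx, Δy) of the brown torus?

(-0.6, 0.0)

The brown torus started near (9.0, 3.6) and ended near (8.4, 3.6).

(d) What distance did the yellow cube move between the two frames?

2.8

The yellow cube was near (4.3, 4.3) before and (6.2, 6.4) after, so it travelled √(1.9² + 2.1²) ≈ 2.8 units.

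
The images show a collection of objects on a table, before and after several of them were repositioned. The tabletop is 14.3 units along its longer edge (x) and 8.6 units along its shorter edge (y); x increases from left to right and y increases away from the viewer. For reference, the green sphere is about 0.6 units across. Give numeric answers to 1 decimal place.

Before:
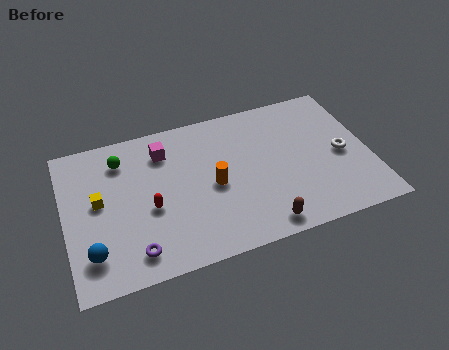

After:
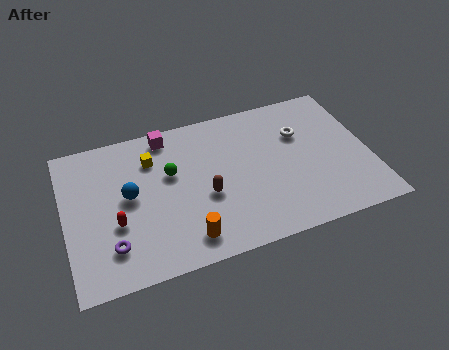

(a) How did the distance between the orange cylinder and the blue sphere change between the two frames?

-2.2

The distance was about 6.2 in the first image and 4.0 in the second, so they moved 2.2 units closer together.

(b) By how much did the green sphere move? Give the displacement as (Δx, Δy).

(2.2, -1.5)

From the two frames, the green sphere sits at roughly (2.8, 6.8) before and (5.0, 5.3) after.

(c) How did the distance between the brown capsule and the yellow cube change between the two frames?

-4.5

Before: roughly 8.2 units apart; after: 3.7. That's 4.5 units closer together.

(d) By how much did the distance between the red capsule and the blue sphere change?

-1.7

Before: roughly 3.3 units apart; after: 1.6. That's 1.7 units closer together.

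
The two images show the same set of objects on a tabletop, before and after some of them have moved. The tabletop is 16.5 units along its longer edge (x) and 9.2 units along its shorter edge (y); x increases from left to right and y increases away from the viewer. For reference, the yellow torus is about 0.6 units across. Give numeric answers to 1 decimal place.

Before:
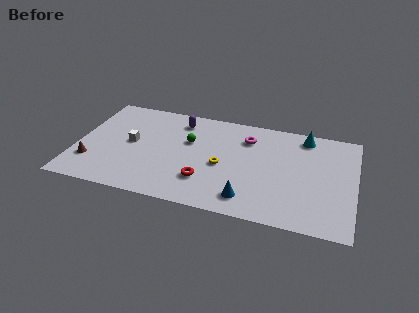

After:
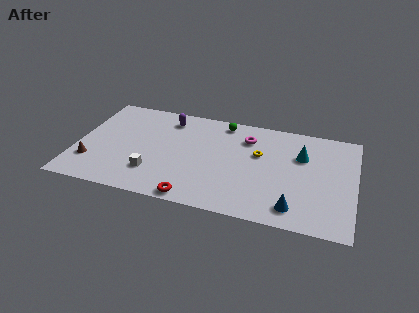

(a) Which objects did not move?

the brown cone and the magenta torus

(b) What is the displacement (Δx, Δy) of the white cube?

(1.5, -2.4)

The white cube was at about (3.2, 4.8) and moved to about (4.7, 2.4).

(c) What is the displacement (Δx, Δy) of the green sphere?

(1.9, 2.3)

From the two frames, the green sphere sits at roughly (6.6, 5.8) before and (8.5, 8.1) after.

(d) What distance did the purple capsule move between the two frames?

0.7

The purple capsule was near (5.9, 7.6) before and (5.2, 7.6) after, so it travelled √(0.7² + 0.0²) ≈ 0.7 units.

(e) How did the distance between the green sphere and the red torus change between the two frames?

+3.9

The distance was about 3.5 in the first image and 7.4 in the second, so they moved 3.9 units further apart.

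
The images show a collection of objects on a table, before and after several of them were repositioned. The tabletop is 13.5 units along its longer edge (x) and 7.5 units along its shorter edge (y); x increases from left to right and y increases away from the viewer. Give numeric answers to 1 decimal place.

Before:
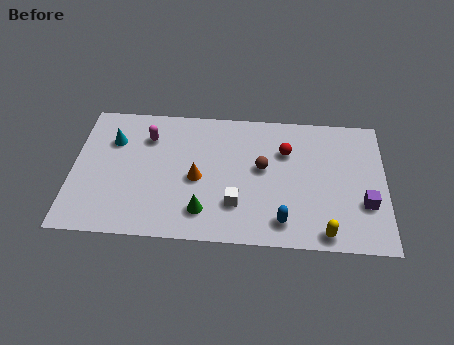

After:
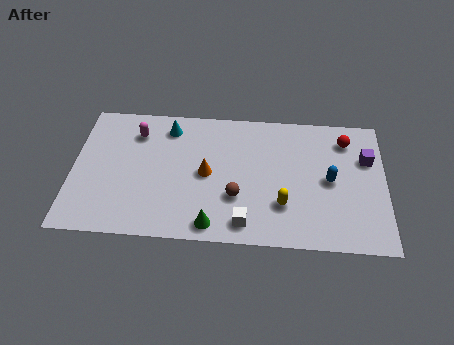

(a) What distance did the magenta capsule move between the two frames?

0.5

The magenta capsule moved from about (3.2, 5.6) to (2.7, 5.8), a distance of √(0.5² + 0.2²) ≈ 0.5.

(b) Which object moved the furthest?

the blue capsule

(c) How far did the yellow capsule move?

2.3

The yellow capsule was near (10.9, 0.8) before and (9.1, 2.2) after, so it travelled √(1.8² + 1.4²) ≈ 2.3 units.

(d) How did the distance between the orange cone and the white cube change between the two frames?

+1.0

They were about 2.1 units apart before and 3.1 after — 1.0 units further apart.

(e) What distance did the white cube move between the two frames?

1.1

The white cube moved from about (7.1, 2.1) to (7.5, 1.1), a distance of √(0.4² + 1.0²) ≈ 1.1.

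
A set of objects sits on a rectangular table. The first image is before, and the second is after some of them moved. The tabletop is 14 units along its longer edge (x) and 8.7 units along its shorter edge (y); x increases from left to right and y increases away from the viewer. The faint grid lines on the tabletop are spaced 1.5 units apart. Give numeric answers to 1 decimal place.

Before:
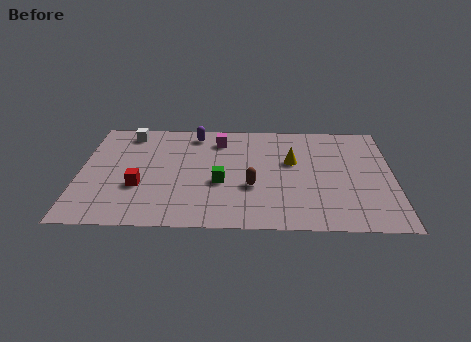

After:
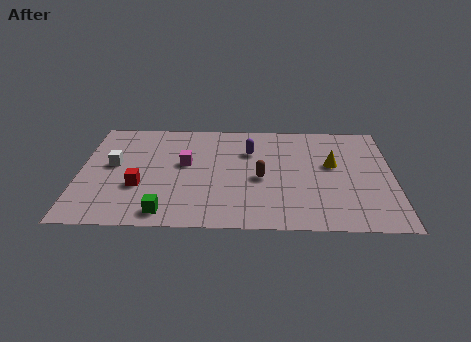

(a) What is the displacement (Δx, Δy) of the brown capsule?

(0.4, 0.7)

From the two frames, the brown capsule sits at roughly (7.7, 3.2) before and (8.1, 3.9) after.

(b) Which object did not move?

the red cube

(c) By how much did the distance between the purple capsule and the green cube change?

+2.0

The distance was about 4.2 in the first image and 6.2 in the second, so they moved 2.0 units further apart.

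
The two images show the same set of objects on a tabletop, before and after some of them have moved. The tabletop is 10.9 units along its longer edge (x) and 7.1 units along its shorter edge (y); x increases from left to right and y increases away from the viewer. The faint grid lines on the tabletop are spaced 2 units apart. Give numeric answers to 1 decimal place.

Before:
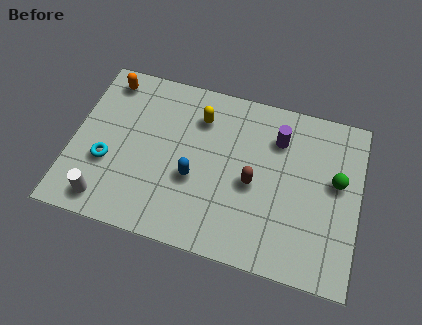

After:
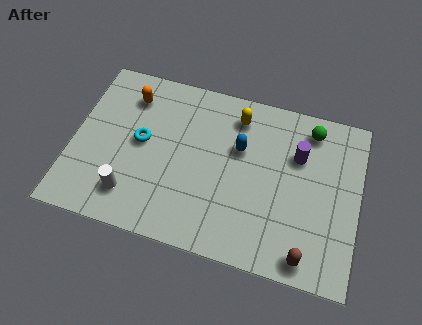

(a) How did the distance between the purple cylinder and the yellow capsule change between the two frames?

-0.4

They were about 3.0 units apart before and 2.6 after — 0.4 units closer together.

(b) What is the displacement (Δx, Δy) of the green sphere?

(-1.1, 1.9)

The green sphere was at about (10.0, 4.1) and moved to about (8.9, 6.0).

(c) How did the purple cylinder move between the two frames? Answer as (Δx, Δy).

(0.8, -0.5)

The purple cylinder started near (7.7, 5.3) and ended near (8.5, 4.8).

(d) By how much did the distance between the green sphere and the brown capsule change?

+2.0

The distance was about 3.2 in the first image and 5.2 in the second, so they moved 2.0 units further apart.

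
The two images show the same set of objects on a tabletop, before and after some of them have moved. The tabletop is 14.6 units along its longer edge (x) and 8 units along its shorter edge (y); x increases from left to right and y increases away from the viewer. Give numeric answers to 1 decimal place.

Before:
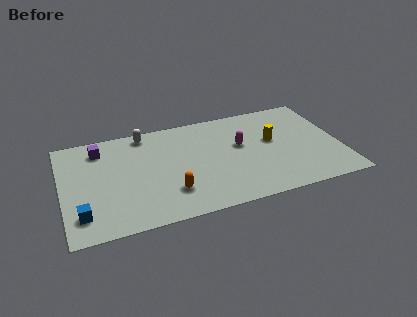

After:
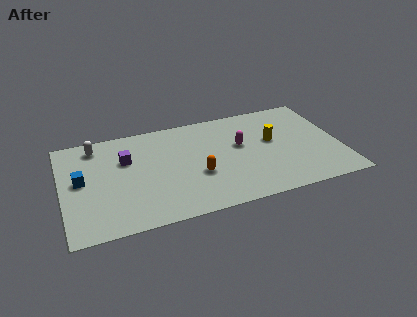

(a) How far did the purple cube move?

1.8

The purple cube was near (2.1, 6.5) before and (3.4, 5.3) after, so it travelled √(1.3² + 1.2²) ≈ 1.8 units.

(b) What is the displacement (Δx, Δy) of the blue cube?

(0.1, 2.6)

The blue cube started near (0.9, 1.7) and ended near (1.0, 4.3).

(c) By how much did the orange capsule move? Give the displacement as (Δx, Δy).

(1.5, 0.9)

The orange capsule started near (5.5, 2.1) and ended near (7.0, 3.0).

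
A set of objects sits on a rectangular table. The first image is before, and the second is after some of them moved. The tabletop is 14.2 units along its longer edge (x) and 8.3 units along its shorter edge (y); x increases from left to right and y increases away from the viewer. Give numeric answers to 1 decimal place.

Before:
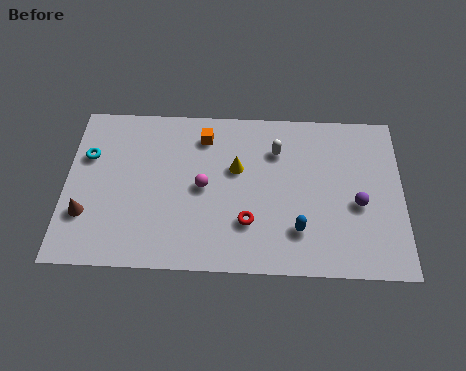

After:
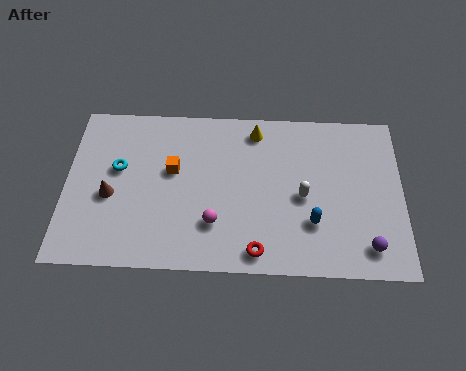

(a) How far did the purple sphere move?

2.1

The purple sphere was near (12.3, 3.5) before and (12.7, 1.4) after, so it travelled √(0.4² + 2.1²) ≈ 2.1 units.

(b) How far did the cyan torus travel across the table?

1.4

From (0.9, 5.5) to (2.2, 4.9), the cyan torus covered √(1.3² + 0.6²) ≈ 1.4 units.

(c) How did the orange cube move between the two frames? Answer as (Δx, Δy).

(-1.3, -1.8)

The orange cube started near (5.8, 6.7) and ended near (4.5, 4.9).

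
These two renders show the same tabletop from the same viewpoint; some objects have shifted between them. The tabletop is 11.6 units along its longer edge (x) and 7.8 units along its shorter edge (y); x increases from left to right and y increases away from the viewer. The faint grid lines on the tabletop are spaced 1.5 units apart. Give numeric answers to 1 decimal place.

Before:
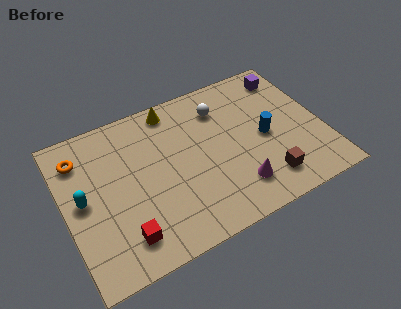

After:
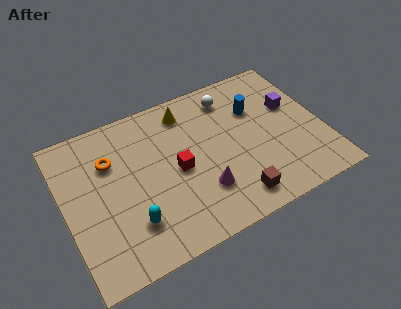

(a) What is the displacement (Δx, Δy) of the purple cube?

(-0.1, -1.7)

The purple cube started near (10.5, 6.5) and ended near (10.4, 4.8).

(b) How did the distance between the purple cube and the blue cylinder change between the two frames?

-1.5

They were about 3.2 units apart before and 1.7 after — 1.5 units closer together.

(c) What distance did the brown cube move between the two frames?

1.5

From (8.7, 1.5) to (7.2, 1.2), the brown cube covered √(1.5² + 0.3²) ≈ 1.5 units.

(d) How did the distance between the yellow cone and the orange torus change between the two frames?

-0.6

They were about 4.4 units apart before and 3.8 after — 0.6 units closer together.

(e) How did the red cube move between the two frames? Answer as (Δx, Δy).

(2.7, 2.2)

The red cube was at about (2.3, 1.5) and moved to about (5.0, 3.7).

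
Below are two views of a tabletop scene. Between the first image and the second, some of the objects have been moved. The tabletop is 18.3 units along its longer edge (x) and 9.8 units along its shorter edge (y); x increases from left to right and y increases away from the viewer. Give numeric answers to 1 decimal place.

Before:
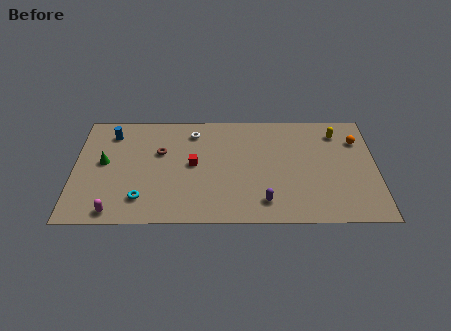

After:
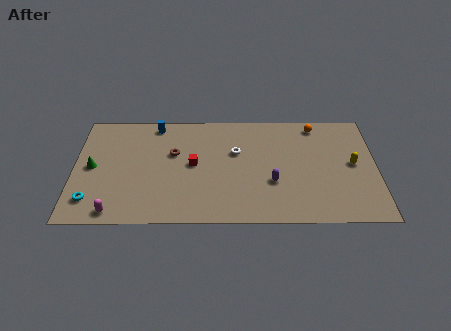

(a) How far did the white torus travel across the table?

3.2

The white torus was near (7.2, 8.0) before and (9.8, 6.2) after, so it travelled √(2.6² + 1.8²) ≈ 3.2 units.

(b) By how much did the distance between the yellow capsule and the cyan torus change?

+2.9

The distance was about 13.2 in the first image and 16.1 in the second, so they moved 2.9 units further apart.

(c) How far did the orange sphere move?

2.9

The orange sphere moved from about (17.2, 7.2) to (14.7, 8.6), a distance of √(2.5² + 1.4²) ≈ 2.9.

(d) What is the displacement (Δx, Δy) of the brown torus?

(0.8, -0.1)

From the two frames, the brown torus sits at roughly (5.2, 6.2) before and (6.0, 6.1) after.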